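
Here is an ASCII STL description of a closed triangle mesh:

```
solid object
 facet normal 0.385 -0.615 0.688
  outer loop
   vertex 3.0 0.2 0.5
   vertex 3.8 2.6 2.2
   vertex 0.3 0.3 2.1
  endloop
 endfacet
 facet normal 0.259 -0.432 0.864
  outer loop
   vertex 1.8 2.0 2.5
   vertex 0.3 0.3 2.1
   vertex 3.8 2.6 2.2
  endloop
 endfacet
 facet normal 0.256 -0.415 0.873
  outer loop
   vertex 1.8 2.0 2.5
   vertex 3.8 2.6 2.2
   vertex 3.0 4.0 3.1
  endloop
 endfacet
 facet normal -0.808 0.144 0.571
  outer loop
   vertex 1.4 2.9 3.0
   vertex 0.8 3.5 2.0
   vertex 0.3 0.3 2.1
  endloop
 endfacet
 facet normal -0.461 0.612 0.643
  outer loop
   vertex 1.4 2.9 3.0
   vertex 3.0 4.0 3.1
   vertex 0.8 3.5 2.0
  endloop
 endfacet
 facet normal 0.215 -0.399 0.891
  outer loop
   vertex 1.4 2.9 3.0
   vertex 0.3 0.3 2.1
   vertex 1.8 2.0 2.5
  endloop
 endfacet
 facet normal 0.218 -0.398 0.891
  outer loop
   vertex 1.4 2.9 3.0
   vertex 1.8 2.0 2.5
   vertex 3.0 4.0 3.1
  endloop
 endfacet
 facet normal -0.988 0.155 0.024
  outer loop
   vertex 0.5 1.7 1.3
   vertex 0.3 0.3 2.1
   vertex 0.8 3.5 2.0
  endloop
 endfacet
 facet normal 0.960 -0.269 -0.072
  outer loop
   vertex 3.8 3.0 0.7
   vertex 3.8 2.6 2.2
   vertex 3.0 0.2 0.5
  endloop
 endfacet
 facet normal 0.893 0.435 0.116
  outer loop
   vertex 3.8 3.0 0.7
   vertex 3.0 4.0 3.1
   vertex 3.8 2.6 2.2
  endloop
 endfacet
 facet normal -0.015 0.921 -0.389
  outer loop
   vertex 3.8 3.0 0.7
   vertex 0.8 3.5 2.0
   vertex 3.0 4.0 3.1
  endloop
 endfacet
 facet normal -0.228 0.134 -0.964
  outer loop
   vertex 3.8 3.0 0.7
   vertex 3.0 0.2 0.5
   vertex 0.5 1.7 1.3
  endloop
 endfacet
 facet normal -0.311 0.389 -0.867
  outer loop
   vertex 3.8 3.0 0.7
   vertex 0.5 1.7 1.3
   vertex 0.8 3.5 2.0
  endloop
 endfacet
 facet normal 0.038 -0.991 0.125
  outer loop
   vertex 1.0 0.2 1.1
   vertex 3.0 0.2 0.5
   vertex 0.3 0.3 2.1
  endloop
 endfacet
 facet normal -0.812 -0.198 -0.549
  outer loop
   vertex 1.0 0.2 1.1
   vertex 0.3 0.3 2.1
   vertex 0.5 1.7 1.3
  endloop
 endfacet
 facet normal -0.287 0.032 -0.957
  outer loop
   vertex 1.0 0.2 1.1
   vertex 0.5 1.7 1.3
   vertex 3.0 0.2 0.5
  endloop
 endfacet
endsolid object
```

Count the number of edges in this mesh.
24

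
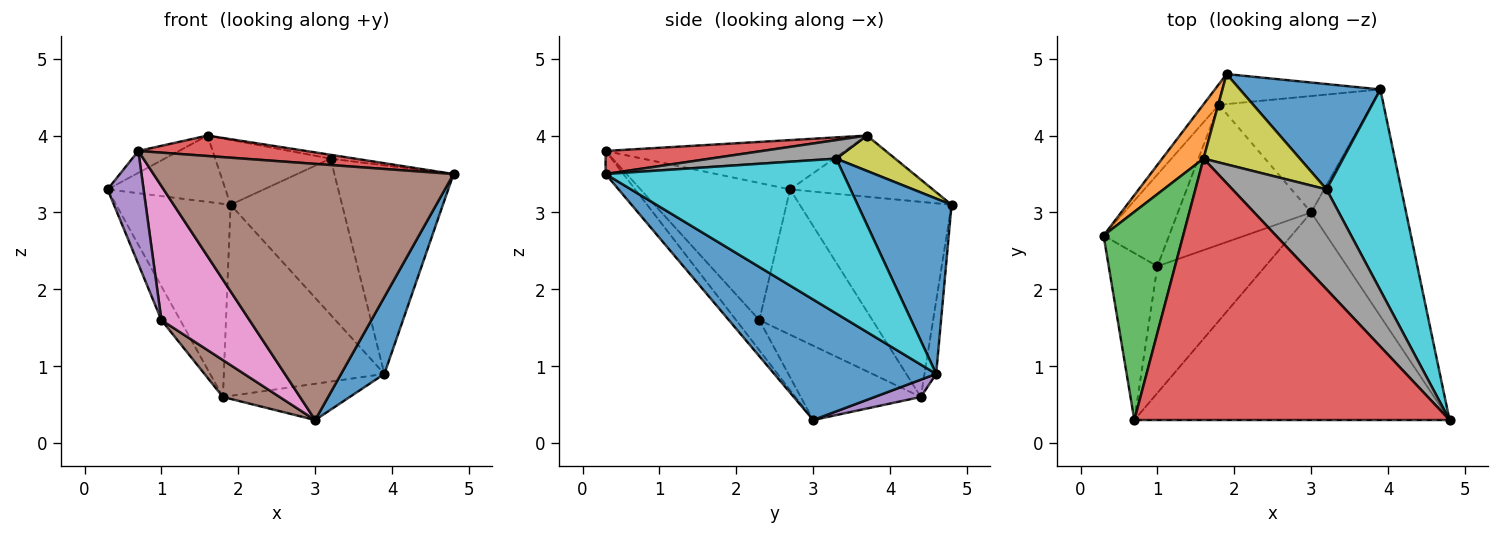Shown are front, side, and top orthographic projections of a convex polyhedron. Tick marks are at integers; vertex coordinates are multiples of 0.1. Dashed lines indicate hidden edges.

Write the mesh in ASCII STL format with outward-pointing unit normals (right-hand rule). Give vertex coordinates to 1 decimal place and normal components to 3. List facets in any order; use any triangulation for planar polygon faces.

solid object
 facet normal 0.769 -0.205 -0.606
  outer loop
   vertex 3.9 4.6 0.9
   vertex 4.8 0.3 3.5
   vertex 3.0 3.0 0.3
  endloop
 endfacet
 facet normal -0.683 0.565 0.462
  outer loop
   vertex 1.6 3.7 4.0
   vertex 1.9 4.8 3.1
   vertex 0.3 2.7 3.3
  endloop
 endfacet
 facet normal -0.524 0.089 0.847
  outer loop
   vertex 0.7 0.3 3.8
   vertex 1.6 3.7 4.0
   vertex 0.3 2.7 3.3
  endloop
 endfacet
 facet normal 0.073 -0.078 0.994
  outer loop
   vertex 0.7 0.3 3.8
   vertex 4.8 0.3 3.5
   vertex 1.6 3.7 4.0
  endloop
 endfacet
 facet normal -0.919 -0.221 -0.326
  outer loop
   vertex 0.7 0.3 3.8
   vertex 0.3 2.7 3.3
   vertex 1.0 2.3 1.6
  endloop
 endfacet
 facet normal -0.046 -0.776 -0.629
  outer loop
   vertex 0.7 0.3 3.8
   vertex 3.0 3.0 0.3
   vertex 4.8 0.3 3.5
  endloop
 endfacet
 facet normal -0.189 -0.714 -0.675
  outer loop
   vertex 0.7 0.3 3.8
   vertex 1.0 2.3 1.6
   vertex 3.0 3.0 0.3
  endloop
 endfacet
 facet normal 0.193 0.038 0.980
  outer loop
   vertex 3.2 3.3 3.7
   vertex 1.6 3.7 4.0
   vertex 4.8 0.3 3.5
  endloop
 endfacet
 facet normal 0.286 0.559 0.778
  outer loop
   vertex 3.2 3.3 3.7
   vertex 1.9 4.8 3.1
   vertex 1.6 3.7 4.0
  endloop
 endfacet
 facet normal 0.821 0.411 0.396
  outer loop
   vertex 3.2 3.3 3.7
   vertex 4.8 0.3 3.5
   vertex 3.9 4.6 0.9
  endloop
 endfacet
 facet normal 0.572 0.680 0.459
  outer loop
   vertex 3.2 3.3 3.7
   vertex 3.9 4.6 0.9
   vertex 1.9 4.8 3.1
  endloop
 endfacet
 facet normal -0.797 0.601 -0.064
  outer loop
   vertex 1.8 4.4 0.6
   vertex 0.3 2.7 3.3
   vertex 1.9 4.8 3.1
  endloop
 endfacet
 facet normal -0.901 0.150 -0.406
  outer loop
   vertex 1.8 4.4 0.6
   vertex 1.0 2.3 1.6
   vertex 0.3 2.7 3.3
  endloop
 endfacet
 facet normal -0.072 0.985 -0.155
  outer loop
   vertex 1.8 4.4 0.6
   vertex 1.9 4.8 3.1
   vertex 3.9 4.6 0.9
  endloop
 endfacet
 facet normal 0.107 0.296 -0.949
  outer loop
   vertex 1.8 4.4 0.6
   vertex 3.9 4.6 0.9
   vertex 3.0 3.0 0.3
  endloop
 endfacet
 facet normal -0.475 -0.224 -0.851
  outer loop
   vertex 1.8 4.4 0.6
   vertex 3.0 3.0 0.3
   vertex 1.0 2.3 1.6
  endloop
 endfacet
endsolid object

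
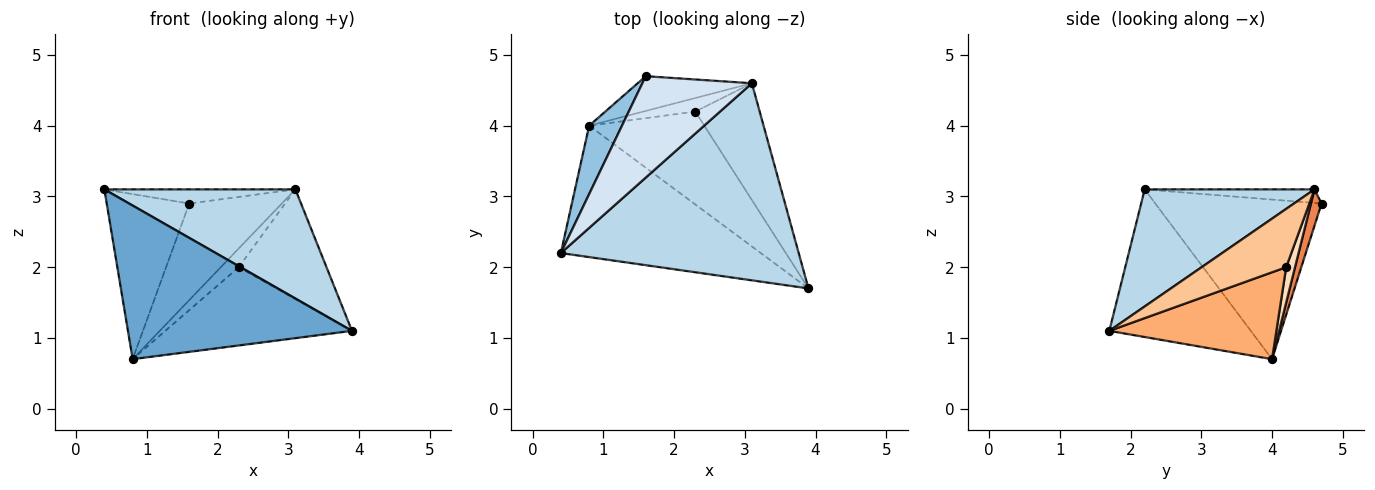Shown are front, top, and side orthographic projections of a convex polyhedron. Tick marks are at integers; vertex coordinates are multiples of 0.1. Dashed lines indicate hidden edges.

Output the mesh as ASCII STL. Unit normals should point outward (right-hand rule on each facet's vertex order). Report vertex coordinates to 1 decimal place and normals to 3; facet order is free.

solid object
 facet normal -0.433 -0.685 -0.586
  outer loop
   vertex 0.8 4.0 0.7
   vertex 3.9 1.7 1.1
   vertex 0.4 2.2 3.1
  endloop
 endfacet
 facet normal -0.881 0.437 0.181
  outer loop
   vertex 0.8 4.0 0.7
   vertex 0.4 2.2 3.1
   vertex 1.6 4.7 2.9
  endloop
 endfacet
 facet normal 0.396 -0.445 0.803
  outer loop
   vertex 3.1 4.6 3.1
   vertex 0.4 2.2 3.1
   vertex 3.9 1.7 1.1
  endloop
 endfacet
 facet normal -0.122 0.137 0.983
  outer loop
   vertex 3.1 4.6 3.1
   vertex 1.6 4.7 2.9
   vertex 0.4 2.2 3.1
  endloop
 endfacet
 facet normal 0.107 0.935 -0.337
  outer loop
   vertex 3.1 4.6 3.1
   vertex 0.8 4.0 0.7
   vertex 1.6 4.7 2.9
  endloop
 endfacet
 facet normal 0.500 0.558 -0.662
  outer loop
   vertex 2.3 4.2 2.0
   vertex 3.9 1.7 1.1
   vertex 0.8 4.0 0.7
  endloop
 endfacet
 facet normal 0.551 0.571 -0.608
  outer loop
   vertex 2.3 4.2 2.0
   vertex 3.1 4.6 3.1
   vertex 3.9 1.7 1.1
  endloop
 endfacet
 facet normal 0.370 0.753 -0.543
  outer loop
   vertex 2.3 4.2 2.0
   vertex 0.8 4.0 0.7
   vertex 3.1 4.6 3.1
  endloop
 endfacet
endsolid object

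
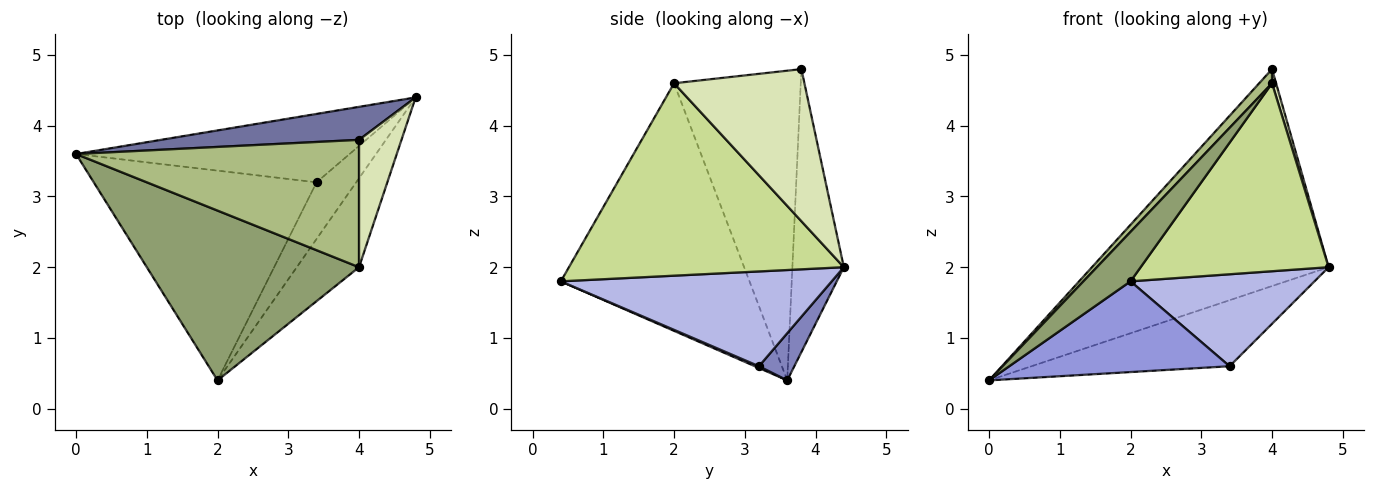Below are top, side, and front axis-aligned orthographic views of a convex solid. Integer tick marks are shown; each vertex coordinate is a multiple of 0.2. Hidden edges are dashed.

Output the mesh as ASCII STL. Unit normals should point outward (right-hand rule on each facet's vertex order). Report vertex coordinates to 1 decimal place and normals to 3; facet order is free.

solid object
 facet normal -0.210 0.967 0.147
  outer loop
   vertex 4.0 3.8 4.8
   vertex 4.8 4.4 2.0
   vertex 0.0 3.6 0.4
  endloop
 endfacet
 facet normal 0.123 0.689 -0.714
  outer loop
   vertex 3.4 3.2 0.6
   vertex 0.0 3.6 0.4
   vertex 4.8 4.4 2.0
  endloop
 endfacet
 facet normal 0.007 -0.397 -0.918
  outer loop
   vertex 3.4 3.2 0.6
   vertex 2.0 0.4 1.8
   vertex 0.0 3.6 0.4
  endloop
 endfacet
 facet normal 0.782 -0.531 -0.327
  outer loop
   vertex 3.4 3.2 0.6
   vertex 4.8 4.4 2.0
   vertex 2.0 0.4 1.8
  endloop
 endfacet
 facet normal -0.746 -0.186 0.639
  outer loop
   vertex 4.0 2.0 4.6
   vertex 0.0 3.6 0.4
   vertex 2.0 0.4 1.8
  endloop
 endfacet
 facet normal -0.736 -0.075 0.673
  outer loop
   vertex 4.0 2.0 4.6
   vertex 4.0 3.8 4.8
   vertex 0.0 3.6 0.4
  endloop
 endfacet
 facet normal 0.798 -0.545 -0.258
  outer loop
   vertex 4.0 2.0 4.6
   vertex 2.0 0.4 1.8
   vertex 4.8 4.4 2.0
  endloop
 endfacet
 facet normal 0.963 -0.030 0.269
  outer loop
   vertex 4.0 2.0 4.6
   vertex 4.8 4.4 2.0
   vertex 4.0 3.8 4.8
  endloop
 endfacet
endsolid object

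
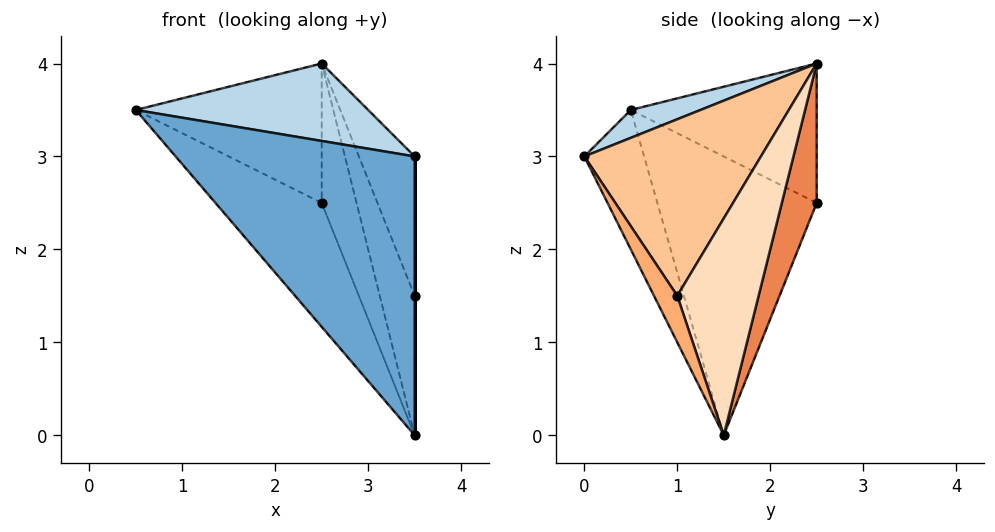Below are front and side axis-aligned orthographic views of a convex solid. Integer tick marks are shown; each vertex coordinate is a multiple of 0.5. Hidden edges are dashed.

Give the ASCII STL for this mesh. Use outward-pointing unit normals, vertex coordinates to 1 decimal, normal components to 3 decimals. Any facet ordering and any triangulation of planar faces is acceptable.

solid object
 facet normal -0.218 -0.873 -0.436
  outer loop
   vertex 3.5 1.5 0.0
   vertex 3.5 0.0 3.0
   vertex 0.5 0.5 3.5
  endloop
 endfacet
 facet normal -0.728 0.485 -0.485
  outer loop
   vertex 3.5 1.5 0.0
   vertex 0.5 0.5 3.5
   vertex 2.5 2.5 2.5
  endloop
 endfacet
 facet normal 0.100 -0.335 0.937
  outer loop
   vertex 2.5 2.5 4.0
   vertex 0.5 0.5 3.5
   vertex 3.5 0.0 3.0
  endloop
 endfacet
 facet normal -0.707 0.707 0.000
  outer loop
   vertex 2.5 2.5 4.0
   vertex 2.5 2.5 2.5
   vertex 0.5 0.5 3.5
  endloop
 endfacet
 facet normal 0.707 0.707 0.000
  outer loop
   vertex 2.5 2.5 4.0
   vertex 3.5 1.5 0.0
   vertex 2.5 2.5 2.5
  endloop
 endfacet
 facet normal 1.000 0.000 0.000
  outer loop
   vertex 3.5 1.0 1.5
   vertex 3.5 0.0 3.0
   vertex 3.5 1.5 0.0
  endloop
 endfacet
 facet normal 0.935 0.295 0.197
  outer loop
   vertex 3.5 1.0 1.5
   vertex 2.5 2.5 4.0
   vertex 3.5 0.0 3.0
  endloop
 endfacet
 facet normal 0.911 0.391 0.130
  outer loop
   vertex 3.5 1.0 1.5
   vertex 3.5 1.5 0.0
   vertex 2.5 2.5 4.0
  endloop
 endfacet
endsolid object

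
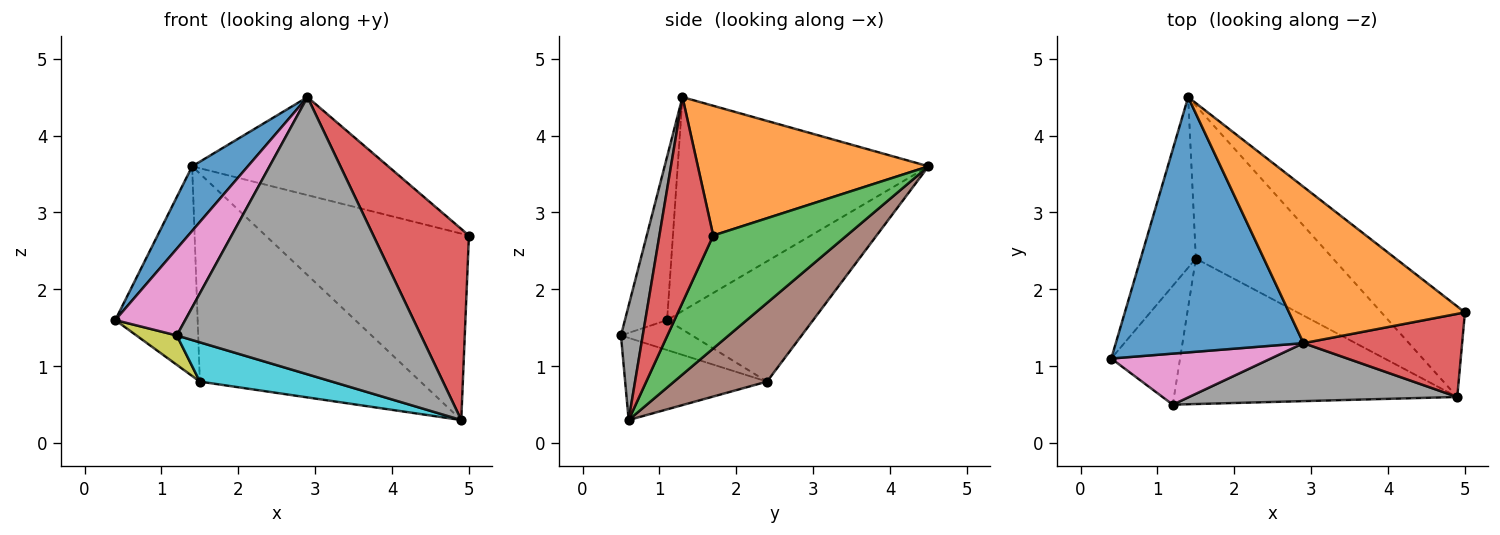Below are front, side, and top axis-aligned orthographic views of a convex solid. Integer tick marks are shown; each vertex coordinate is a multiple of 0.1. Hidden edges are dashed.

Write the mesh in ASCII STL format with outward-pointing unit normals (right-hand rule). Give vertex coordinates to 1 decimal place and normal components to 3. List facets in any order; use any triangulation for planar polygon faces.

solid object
 facet normal -0.741 -0.165 0.651
  outer loop
   vertex 2.9 1.3 4.5
   vertex 1.4 4.5 3.6
   vertex 0.4 1.1 1.6
  endloop
 endfacet
 facet normal 0.530 0.450 0.718
  outer loop
   vertex 2.9 1.3 4.5
   vertex 5.0 1.7 2.7
   vertex 1.4 4.5 3.6
  endloop
 endfacet
 facet normal 0.508 0.775 -0.376
  outer loop
   vertex 4.9 0.6 0.3
   vertex 1.4 4.5 3.6
   vertex 5.0 1.7 2.7
  endloop
 endfacet
 facet normal 0.459 -0.815 0.354
  outer loop
   vertex 4.9 0.6 0.3
   vertex 5.0 1.7 2.7
   vertex 2.9 1.3 4.5
  endloop
 endfacet
 facet normal -0.809 0.456 -0.371
  outer loop
   vertex 1.5 2.4 0.8
   vertex 0.4 1.1 1.6
   vertex 1.4 4.5 3.6
  endloop
 endfacet
 facet normal 0.321 0.763 -0.561
  outer loop
   vertex 1.5 2.4 0.8
   vertex 1.4 4.5 3.6
   vertex 4.9 0.6 0.3
  endloop
 endfacet
 facet normal -0.461 -0.765 0.450
  outer loop
   vertex 1.2 0.5 1.4
   vertex 2.9 1.3 4.5
   vertex 0.4 1.1 1.6
  endloop
 endfacet
 facet normal 0.087 -0.975 0.204
  outer loop
   vertex 1.2 0.5 1.4
   vertex 4.9 0.6 0.3
   vertex 2.9 1.3 4.5
  endloop
 endfacet
 facet normal -0.389 -0.221 -0.894
  outer loop
   vertex 1.2 0.5 1.4
   vertex 0.4 1.1 1.6
   vertex 1.5 2.4 0.8
  endloop
 endfacet
 facet normal -0.270 -0.251 -0.930
  outer loop
   vertex 1.2 0.5 1.4
   vertex 1.5 2.4 0.8
   vertex 4.9 0.6 0.3
  endloop
 endfacet
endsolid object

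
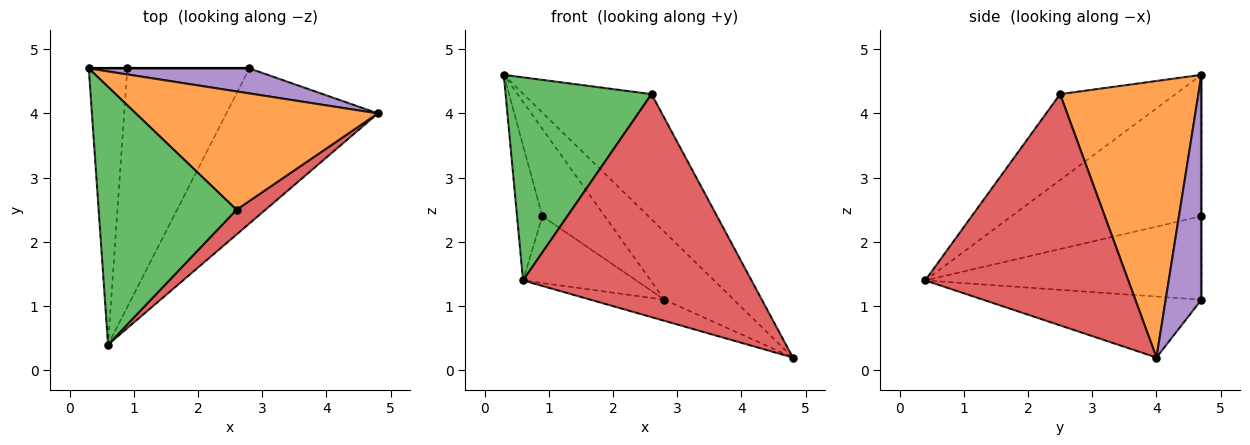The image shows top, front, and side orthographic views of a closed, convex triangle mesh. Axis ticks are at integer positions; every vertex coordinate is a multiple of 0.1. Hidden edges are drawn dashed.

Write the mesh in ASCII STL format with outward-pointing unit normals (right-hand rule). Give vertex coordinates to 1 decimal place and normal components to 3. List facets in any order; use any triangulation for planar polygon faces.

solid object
 facet normal -0.957 0.127 -0.261
  outer loop
   vertex 0.9 4.7 2.4
   vertex 0.6 0.4 1.4
   vertex 0.3 4.7 4.6
  endloop
 endfacet
 facet normal 0.617 0.572 0.540
  outer loop
   vertex 2.6 2.5 4.3
   vertex 4.8 4.0 0.2
   vertex 0.3 4.7 4.6
  endloop
 endfacet
 facet normal -0.440 -0.556 0.706
  outer loop
   vertex 2.6 2.5 4.3
   vertex 0.3 4.7 4.6
   vertex 0.6 0.4 1.4
  endloop
 endfacet
 facet normal 0.662 -0.745 0.083
  outer loop
   vertex 2.6 2.5 4.3
   vertex 0.6 0.4 1.4
   vertex 4.8 4.0 0.2
  endloop
 endfacet
 facet normal 0.436 0.845 0.311
  outer loop
   vertex 2.8 4.7 1.1
   vertex 0.3 4.7 4.6
   vertex 4.8 4.0 0.2
  endloop
 endfacet
 facet normal 0.000 1.000 0.000
  outer loop
   vertex 2.8 4.7 1.1
   vertex 0.9 4.7 2.4
   vertex 0.3 4.7 4.6
  endloop
 endfacet
 facet normal -0.370 0.125 -0.920
  outer loop
   vertex 2.8 4.7 1.1
   vertex 4.8 4.0 0.2
   vertex 0.6 0.4 1.4
  endloop
 endfacet
 facet normal -0.550 0.225 -0.804
  outer loop
   vertex 2.8 4.7 1.1
   vertex 0.6 0.4 1.4
   vertex 0.9 4.7 2.4
  endloop
 endfacet
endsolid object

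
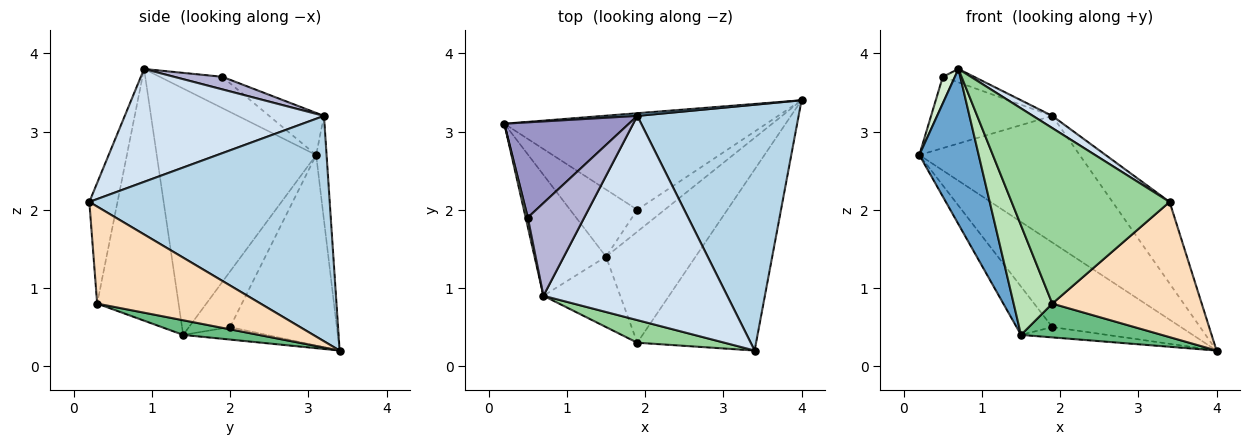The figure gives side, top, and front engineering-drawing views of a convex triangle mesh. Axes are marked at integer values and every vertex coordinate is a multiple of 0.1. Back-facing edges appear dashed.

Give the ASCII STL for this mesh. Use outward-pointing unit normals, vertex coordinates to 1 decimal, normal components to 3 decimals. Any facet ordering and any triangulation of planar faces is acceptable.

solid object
 facet normal -0.904 -0.337 -0.262
  outer loop
   vertex 1.5 1.4 0.4
   vertex 0.7 0.9 3.8
   vertex 0.2 3.1 2.7
  endloop
 endfacet
 facet normal -0.065 0.998 0.021
  outer loop
   vertex 1.9 3.2 3.2
   vertex 4.0 3.4 0.2
   vertex 0.2 3.1 2.7
  endloop
 endfacet
 facet normal 0.798 0.190 0.572
  outer loop
   vertex 1.9 3.2 3.2
   vertex 3.4 0.2 2.1
   vertex 4.0 3.4 0.2
  endloop
 endfacet
 facet normal 0.523 -0.051 0.851
  outer loop
   vertex 1.9 3.2 3.2
   vertex 0.7 0.9 3.8
   vertex 3.4 0.2 2.1
  endloop
 endfacet
 facet normal -0.480 0.578 -0.660
  outer loop
   vertex 1.9 2.0 0.5
   vertex 0.2 3.1 2.7
   vertex 4.0 3.4 0.2
  endloop
 endfacet
 facet normal -0.558 0.484 -0.674
  outer loop
   vertex 1.9 2.0 0.5
   vertex 1.5 1.4 0.4
   vertex 0.2 3.1 2.7
  endloop
 endfacet
 facet normal -0.382 0.394 -0.836
  outer loop
   vertex 1.9 2.0 0.5
   vertex 4.0 3.4 0.2
   vertex 1.5 1.4 0.4
  endloop
 endfacet
 facet normal 0.548 -0.501 -0.670
  outer loop
   vertex 1.9 0.3 0.8
   vertex 4.0 3.4 0.2
   vertex 3.4 0.2 2.1
  endloop
 endfacet
 facet normal 0.154 -0.288 -0.945
  outer loop
   vertex 1.9 0.3 0.8
   vertex 1.5 1.4 0.4
   vertex 4.0 3.4 0.2
  endloop
 endfacet
 facet normal -0.174 -0.977 0.126
  outer loop
   vertex 1.9 0.3 0.8
   vertex 3.4 0.2 2.1
   vertex 0.7 0.9 3.8
  endloop
 endfacet
 facet normal -0.871 -0.413 -0.266
  outer loop
   vertex 1.9 0.3 0.8
   vertex 0.7 0.9 3.8
   vertex 1.5 1.4 0.4
  endloop
 endfacet
 facet normal -0.980 -0.189 0.067
  outer loop
   vertex 0.5 1.9 3.7
   vertex 0.2 3.1 2.7
   vertex 0.7 0.9 3.8
  endloop
 endfacet
 facet normal -0.261 0.579 0.773
  outer loop
   vertex 0.5 1.9 3.7
   vertex 1.9 3.2 3.2
   vertex 0.2 3.1 2.7
  endloop
 endfacet
 facet normal 0.215 0.140 0.966
  outer loop
   vertex 0.5 1.9 3.7
   vertex 0.7 0.9 3.8
   vertex 1.9 3.2 3.2
  endloop
 endfacet
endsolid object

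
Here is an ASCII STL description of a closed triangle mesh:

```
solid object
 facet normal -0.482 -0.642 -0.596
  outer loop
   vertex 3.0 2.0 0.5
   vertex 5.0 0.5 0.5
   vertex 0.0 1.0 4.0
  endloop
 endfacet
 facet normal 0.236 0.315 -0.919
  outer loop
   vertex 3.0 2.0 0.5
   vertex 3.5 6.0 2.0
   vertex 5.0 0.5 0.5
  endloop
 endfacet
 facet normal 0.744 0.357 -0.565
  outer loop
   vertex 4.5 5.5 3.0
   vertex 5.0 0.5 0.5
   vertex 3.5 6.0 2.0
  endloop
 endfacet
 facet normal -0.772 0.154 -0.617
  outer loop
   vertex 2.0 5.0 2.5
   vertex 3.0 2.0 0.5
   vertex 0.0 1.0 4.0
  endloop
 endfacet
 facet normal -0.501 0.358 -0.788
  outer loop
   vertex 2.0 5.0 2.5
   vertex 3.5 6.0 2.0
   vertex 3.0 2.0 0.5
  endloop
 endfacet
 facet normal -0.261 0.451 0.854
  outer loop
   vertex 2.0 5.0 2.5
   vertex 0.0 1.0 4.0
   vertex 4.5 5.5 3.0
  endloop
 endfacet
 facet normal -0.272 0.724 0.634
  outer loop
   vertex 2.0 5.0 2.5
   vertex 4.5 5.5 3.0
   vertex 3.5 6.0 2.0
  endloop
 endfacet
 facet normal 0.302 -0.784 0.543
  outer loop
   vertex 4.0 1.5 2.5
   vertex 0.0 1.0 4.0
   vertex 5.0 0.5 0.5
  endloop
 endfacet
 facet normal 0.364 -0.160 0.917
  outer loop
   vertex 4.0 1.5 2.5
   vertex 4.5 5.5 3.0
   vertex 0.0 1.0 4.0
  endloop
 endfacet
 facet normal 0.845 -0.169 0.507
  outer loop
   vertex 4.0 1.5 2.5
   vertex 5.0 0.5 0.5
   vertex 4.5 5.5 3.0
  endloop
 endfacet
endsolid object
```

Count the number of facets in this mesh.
10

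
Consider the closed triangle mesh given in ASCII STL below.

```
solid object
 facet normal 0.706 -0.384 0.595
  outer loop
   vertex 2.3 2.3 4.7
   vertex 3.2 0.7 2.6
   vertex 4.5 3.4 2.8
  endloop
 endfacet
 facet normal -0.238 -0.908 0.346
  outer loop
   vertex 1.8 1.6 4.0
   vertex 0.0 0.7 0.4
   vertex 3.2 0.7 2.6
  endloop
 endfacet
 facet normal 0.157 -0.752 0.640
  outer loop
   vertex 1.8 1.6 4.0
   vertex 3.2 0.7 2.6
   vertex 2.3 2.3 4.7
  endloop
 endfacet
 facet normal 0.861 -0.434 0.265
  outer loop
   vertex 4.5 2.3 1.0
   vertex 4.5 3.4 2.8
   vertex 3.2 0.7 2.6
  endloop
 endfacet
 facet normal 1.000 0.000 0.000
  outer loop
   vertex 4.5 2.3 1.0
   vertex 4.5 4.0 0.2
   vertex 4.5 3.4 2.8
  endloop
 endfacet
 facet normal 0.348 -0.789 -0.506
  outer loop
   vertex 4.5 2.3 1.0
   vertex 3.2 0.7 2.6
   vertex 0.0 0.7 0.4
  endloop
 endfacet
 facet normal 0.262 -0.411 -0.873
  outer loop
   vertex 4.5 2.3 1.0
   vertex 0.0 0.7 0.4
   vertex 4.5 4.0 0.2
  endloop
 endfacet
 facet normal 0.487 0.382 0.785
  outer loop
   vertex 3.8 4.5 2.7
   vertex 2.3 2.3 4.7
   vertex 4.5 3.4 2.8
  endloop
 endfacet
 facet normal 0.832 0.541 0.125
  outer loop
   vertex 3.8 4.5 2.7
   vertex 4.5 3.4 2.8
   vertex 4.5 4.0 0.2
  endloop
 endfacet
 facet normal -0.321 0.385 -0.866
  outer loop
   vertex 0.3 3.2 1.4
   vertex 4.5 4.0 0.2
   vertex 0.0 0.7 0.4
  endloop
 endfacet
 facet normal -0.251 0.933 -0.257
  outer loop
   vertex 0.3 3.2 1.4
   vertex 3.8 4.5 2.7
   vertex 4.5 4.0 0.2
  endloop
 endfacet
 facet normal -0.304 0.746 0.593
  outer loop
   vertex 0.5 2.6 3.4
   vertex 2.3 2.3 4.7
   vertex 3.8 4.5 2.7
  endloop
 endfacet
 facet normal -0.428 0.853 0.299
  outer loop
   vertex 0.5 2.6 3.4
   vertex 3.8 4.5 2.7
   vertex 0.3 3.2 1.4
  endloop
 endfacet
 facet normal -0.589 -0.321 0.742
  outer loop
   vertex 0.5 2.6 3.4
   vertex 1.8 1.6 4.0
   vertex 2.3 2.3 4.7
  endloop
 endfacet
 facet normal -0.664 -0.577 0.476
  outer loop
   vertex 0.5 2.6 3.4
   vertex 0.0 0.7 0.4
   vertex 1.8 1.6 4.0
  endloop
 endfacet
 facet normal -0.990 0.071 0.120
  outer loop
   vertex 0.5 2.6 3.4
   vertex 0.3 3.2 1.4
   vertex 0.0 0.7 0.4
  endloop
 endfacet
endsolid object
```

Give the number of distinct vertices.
10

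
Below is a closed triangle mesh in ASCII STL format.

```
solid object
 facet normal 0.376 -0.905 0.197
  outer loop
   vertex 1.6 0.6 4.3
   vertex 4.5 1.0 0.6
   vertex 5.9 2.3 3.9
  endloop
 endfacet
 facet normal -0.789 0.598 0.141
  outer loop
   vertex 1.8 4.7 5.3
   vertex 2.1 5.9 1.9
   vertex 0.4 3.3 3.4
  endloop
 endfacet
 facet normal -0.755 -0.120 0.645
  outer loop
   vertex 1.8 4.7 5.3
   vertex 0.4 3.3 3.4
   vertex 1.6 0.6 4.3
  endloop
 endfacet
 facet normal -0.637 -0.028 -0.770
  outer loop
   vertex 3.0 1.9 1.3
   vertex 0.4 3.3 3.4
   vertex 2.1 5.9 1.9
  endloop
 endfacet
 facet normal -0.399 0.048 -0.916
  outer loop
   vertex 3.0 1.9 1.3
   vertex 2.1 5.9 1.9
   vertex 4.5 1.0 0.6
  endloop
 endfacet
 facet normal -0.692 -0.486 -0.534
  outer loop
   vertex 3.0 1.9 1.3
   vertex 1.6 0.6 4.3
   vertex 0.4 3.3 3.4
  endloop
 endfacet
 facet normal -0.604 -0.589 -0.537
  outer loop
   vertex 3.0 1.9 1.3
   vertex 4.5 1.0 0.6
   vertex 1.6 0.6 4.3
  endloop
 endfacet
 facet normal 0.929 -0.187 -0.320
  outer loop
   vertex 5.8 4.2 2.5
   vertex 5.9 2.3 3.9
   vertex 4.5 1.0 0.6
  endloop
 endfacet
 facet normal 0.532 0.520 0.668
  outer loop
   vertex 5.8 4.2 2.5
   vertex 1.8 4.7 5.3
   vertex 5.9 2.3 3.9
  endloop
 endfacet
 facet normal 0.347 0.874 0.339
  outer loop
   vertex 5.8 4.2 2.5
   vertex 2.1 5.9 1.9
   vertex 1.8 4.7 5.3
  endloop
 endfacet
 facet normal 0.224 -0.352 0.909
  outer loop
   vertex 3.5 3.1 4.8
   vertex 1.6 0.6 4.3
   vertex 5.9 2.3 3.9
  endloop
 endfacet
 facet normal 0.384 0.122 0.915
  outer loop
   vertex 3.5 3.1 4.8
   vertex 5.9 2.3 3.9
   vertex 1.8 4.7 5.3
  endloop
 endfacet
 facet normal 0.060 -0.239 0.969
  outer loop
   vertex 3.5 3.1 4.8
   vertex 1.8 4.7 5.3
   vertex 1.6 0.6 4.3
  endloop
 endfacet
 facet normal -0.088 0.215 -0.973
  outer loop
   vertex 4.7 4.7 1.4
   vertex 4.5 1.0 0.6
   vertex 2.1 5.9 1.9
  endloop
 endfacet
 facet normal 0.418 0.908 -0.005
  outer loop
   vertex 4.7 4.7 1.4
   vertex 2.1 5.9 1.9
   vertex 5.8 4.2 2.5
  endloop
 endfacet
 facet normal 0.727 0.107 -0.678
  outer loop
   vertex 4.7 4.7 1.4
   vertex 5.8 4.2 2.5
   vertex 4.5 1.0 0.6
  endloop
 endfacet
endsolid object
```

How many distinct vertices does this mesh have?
10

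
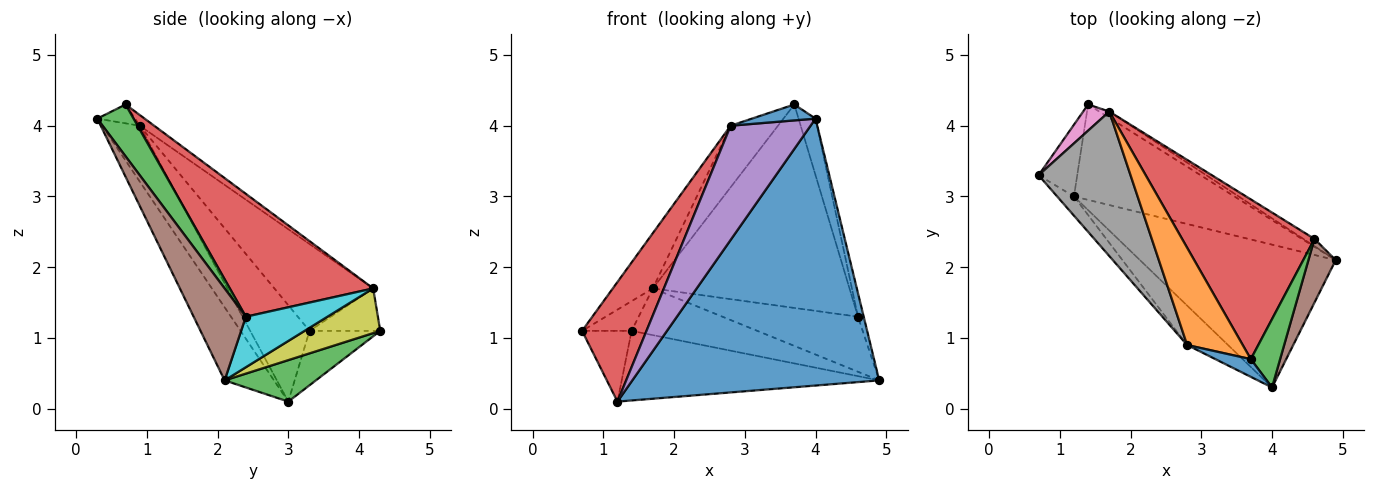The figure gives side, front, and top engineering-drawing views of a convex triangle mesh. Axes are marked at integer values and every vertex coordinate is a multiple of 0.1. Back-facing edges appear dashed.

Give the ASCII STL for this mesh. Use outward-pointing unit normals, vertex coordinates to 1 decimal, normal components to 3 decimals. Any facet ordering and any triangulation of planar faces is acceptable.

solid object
 facet normal -0.174 -0.868 -0.465
  outer loop
   vertex 1.2 3.0 0.1
   vertex 4.9 2.1 0.4
   vertex 4.0 0.3 4.1
  endloop
 endfacet
 facet normal -0.708 0.496 -0.503
  outer loop
   vertex 1.2 3.0 0.1
   vertex 0.7 3.3 1.1
   vertex 1.4 4.3 1.1
  endloop
 endfacet
 facet normal 0.204 0.577 -0.791
  outer loop
   vertex 1.2 3.0 0.1
   vertex 1.4 4.3 1.1
   vertex 4.9 2.1 0.4
  endloop
 endfacet
 facet normal -0.673 -0.730 -0.117
  outer loop
   vertex 1.2 3.0 0.1
   vertex 2.8 0.9 4.0
   vertex 0.7 3.3 1.1
  endloop
 endfacet
 facet normal -0.407 -0.863 -0.298
  outer loop
   vertex 1.2 3.0 0.1
   vertex 4.0 0.3 4.1
   vertex 2.8 0.9 4.0
  endloop
 endfacet
 facet normal 0.953 0.105 0.283
  outer loop
   vertex 4.6 2.4 1.3
   vertex 4.0 0.3 4.1
   vertex 4.9 2.1 0.4
  endloop
 endfacet
 facet normal -0.731 0.512 0.451
  outer loop
   vertex 1.7 4.2 1.7
   vertex 1.4 4.3 1.1
   vertex 0.7 3.3 1.1
  endloop
 endfacet
 facet normal -0.661 0.268 0.701
  outer loop
   vertex 1.7 4.2 1.7
   vertex 0.7 3.3 1.1
   vertex 2.8 0.9 4.0
  endloop
 endfacet
 facet normal 0.512 0.851 -0.114
  outer loop
   vertex 1.7 4.2 1.7
   vertex 4.9 2.1 0.4
   vertex 1.4 4.3 1.1
  endloop
 endfacet
 facet normal 0.513 0.851 -0.113
  outer loop
   vertex 1.7 4.2 1.7
   vertex 4.6 2.4 1.3
   vertex 4.9 2.1 0.4
  endloop
 endfacet
 facet normal -0.369 -0.622 0.691
  outer loop
   vertex 3.7 0.7 4.3
   vertex 2.8 0.9 4.0
   vertex 4.0 0.3 4.1
  endloop
 endfacet
 facet normal -0.161 0.528 0.834
  outer loop
   vertex 3.7 0.7 4.3
   vertex 1.7 4.2 1.7
   vertex 2.8 0.9 4.0
  endloop
 endfacet
 facet normal 0.806 0.377 0.456
  outer loop
   vertex 3.7 0.7 4.3
   vertex 4.0 0.3 4.1
   vertex 4.6 2.4 1.3
  endloop
 endfacet
 facet normal 0.497 0.682 0.536
  outer loop
   vertex 3.7 0.7 4.3
   vertex 4.6 2.4 1.3
   vertex 1.7 4.2 1.7
  endloop
 endfacet
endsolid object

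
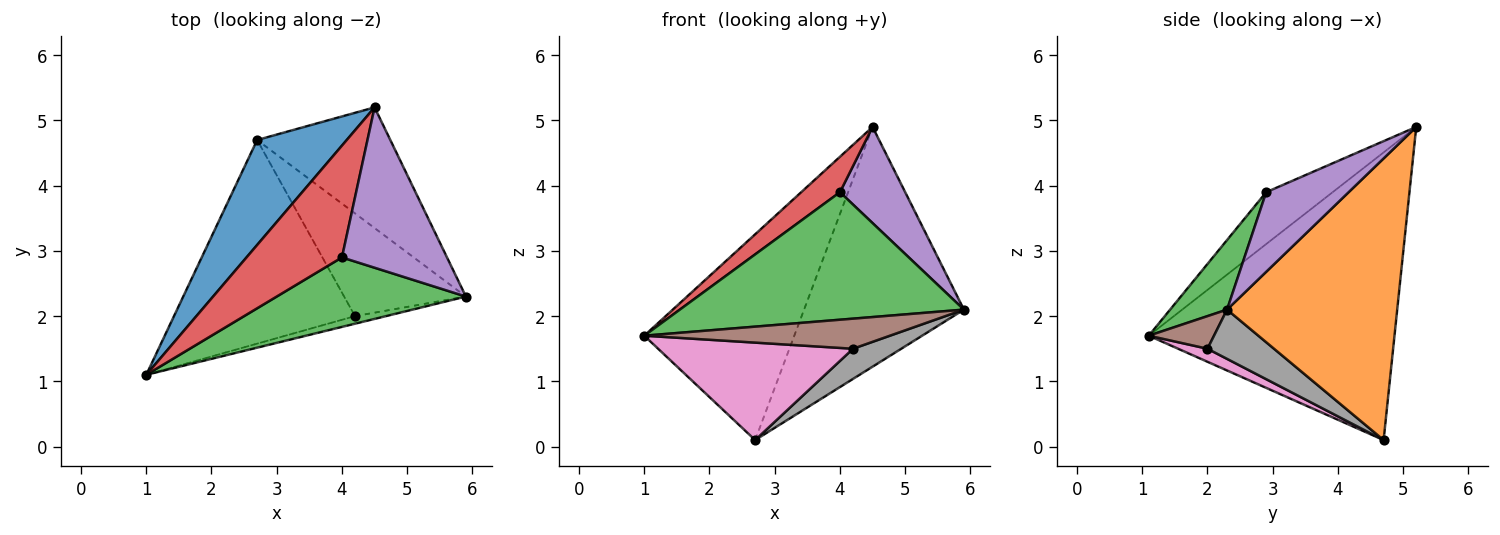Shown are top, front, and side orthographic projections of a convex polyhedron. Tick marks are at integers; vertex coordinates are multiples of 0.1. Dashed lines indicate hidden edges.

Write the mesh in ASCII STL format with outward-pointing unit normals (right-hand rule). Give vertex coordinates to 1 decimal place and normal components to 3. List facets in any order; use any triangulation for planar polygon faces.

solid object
 facet normal -0.825 0.504 0.257
  outer loop
   vertex 2.7 4.7 0.1
   vertex 1.0 1.1 1.7
   vertex 4.5 5.2 4.9
  endloop
 endfacet
 facet normal 0.689 0.647 -0.326
  outer loop
   vertex 2.7 4.7 0.1
   vertex 4.5 5.2 4.9
   vertex 5.9 2.3 2.1
  endloop
 endfacet
 facet normal 0.173 -0.865 0.471
  outer loop
   vertex 4.0 2.9 3.9
   vertex 1.0 1.1 1.7
   vertex 5.9 2.3 2.1
  endloop
 endfacet
 facet normal -0.460 -0.268 0.847
  outer loop
   vertex 4.0 2.9 3.9
   vertex 4.5 5.2 4.9
   vertex 1.0 1.1 1.7
  endloop
 endfacet
 facet normal 0.545 -0.431 0.719
  outer loop
   vertex 4.0 2.9 3.9
   vertex 5.9 2.3 2.1
   vertex 4.5 5.2 4.9
  endloop
 endfacet
 facet normal 0.249 -0.939 -0.237
  outer loop
   vertex 4.2 2.0 1.5
   vertex 5.9 2.3 2.1
   vertex 1.0 1.1 1.7
  endloop
 endfacet
 facet normal 0.065 -0.431 -0.900
  outer loop
   vertex 4.2 2.0 1.5
   vertex 1.0 1.1 1.7
   vertex 2.7 4.7 0.1
  endloop
 endfacet
 facet normal 0.362 -0.263 -0.894
  outer loop
   vertex 4.2 2.0 1.5
   vertex 2.7 4.7 0.1
   vertex 5.9 2.3 2.1
  endloop
 endfacet
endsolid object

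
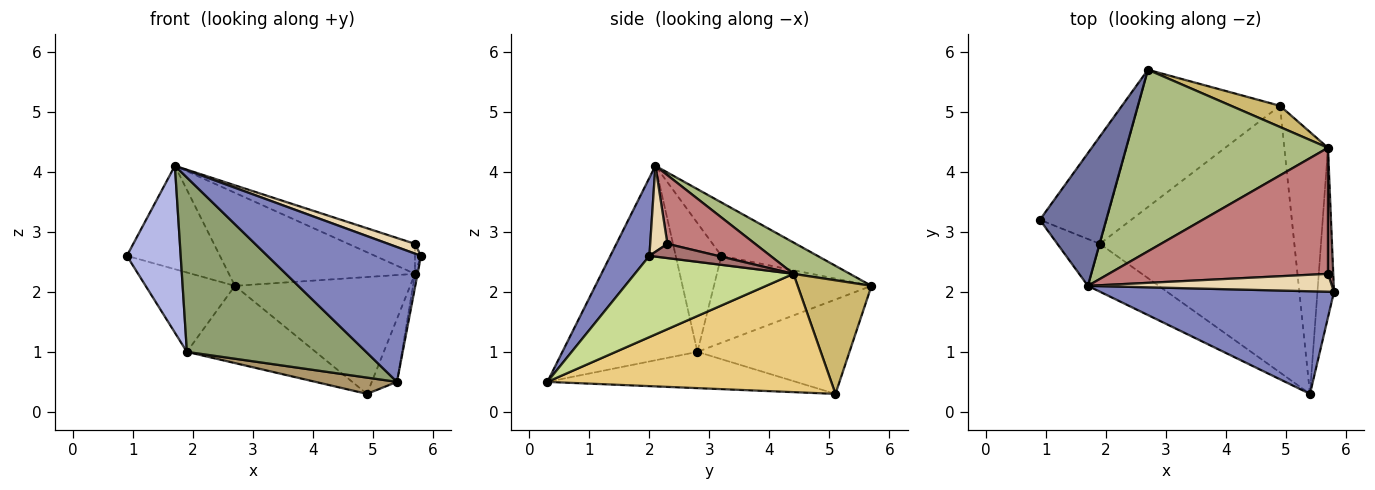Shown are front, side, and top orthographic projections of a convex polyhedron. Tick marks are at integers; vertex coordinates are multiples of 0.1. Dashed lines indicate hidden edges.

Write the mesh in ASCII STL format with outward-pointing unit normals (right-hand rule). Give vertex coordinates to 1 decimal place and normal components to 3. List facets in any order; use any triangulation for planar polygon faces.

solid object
 facet normal -0.536 0.519 0.666
  outer loop
   vertex 1.7 2.1 4.1
   vertex 2.7 5.7 2.1
   vertex 0.9 3.2 2.6
  endloop
 endfacet
 facet normal 0.198 -0.780 0.594
  outer loop
   vertex 1.7 2.1 4.1
   vertex 5.4 0.3 0.5
   vertex 5.8 2.0 2.6
  endloop
 endfacet
 facet normal -0.724 0.410 -0.555
  outer loop
   vertex 1.9 2.8 1.0
   vertex 0.9 3.2 2.6
   vertex 2.7 5.7 2.1
  endloop
 endfacet
 facet normal -0.633 -0.745 -0.209
  outer loop
   vertex 1.9 2.8 1.0
   vertex 1.7 2.1 4.1
   vertex 0.9 3.2 2.6
  endloop
 endfacet
 facet normal -0.588 -0.780 -0.214
  outer loop
   vertex 1.9 2.8 1.0
   vertex 5.4 0.3 0.5
   vertex 1.7 2.1 4.1
  endloop
 endfacet
 facet normal 0.137 0.452 0.882
  outer loop
   vertex 5.7 4.4 2.3
   vertex 2.7 5.7 2.1
   vertex 1.7 2.1 4.1
  endloop
 endfacet
 facet normal 0.980 0.016 -0.199
  outer loop
   vertex 5.7 4.4 2.3
   vertex 5.8 2.0 2.6
   vertex 5.4 0.3 0.5
  endloop
 endfacet
 facet normal -0.501 0.424 -0.754
  outer loop
   vertex 4.9 5.1 0.3
   vertex 1.9 2.8 1.0
   vertex 2.7 5.7 2.1
  endloop
 endfacet
 facet normal -0.183 -0.060 -0.981
  outer loop
   vertex 4.9 5.1 0.3
   vertex 5.4 0.3 0.5
   vertex 1.9 2.8 1.0
  endloop
 endfacet
 facet normal 0.383 0.909 0.165
  outer loop
   vertex 4.9 5.1 0.3
   vertex 2.7 5.7 2.1
   vertex 5.7 4.4 2.3
  endloop
 endfacet
 facet normal 0.935 0.083 -0.345
  outer loop
   vertex 4.9 5.1 0.3
   vertex 5.7 4.4 2.3
   vertex 5.4 0.3 0.5
  endloop
 endfacet
 facet normal 0.295 -0.460 0.837
  outer loop
   vertex 5.7 2.3 2.8
   vertex 1.7 2.1 4.1
   vertex 5.8 2.0 2.6
  endloop
 endfacet
 facet normal 0.935 0.082 0.345
  outer loop
   vertex 5.7 2.3 2.8
   vertex 5.8 2.0 2.6
   vertex 5.7 4.4 2.3
  endloop
 endfacet
 facet normal 0.291 0.222 0.931
  outer loop
   vertex 5.7 2.3 2.8
   vertex 5.7 4.4 2.3
   vertex 1.7 2.1 4.1
  endloop
 endfacet
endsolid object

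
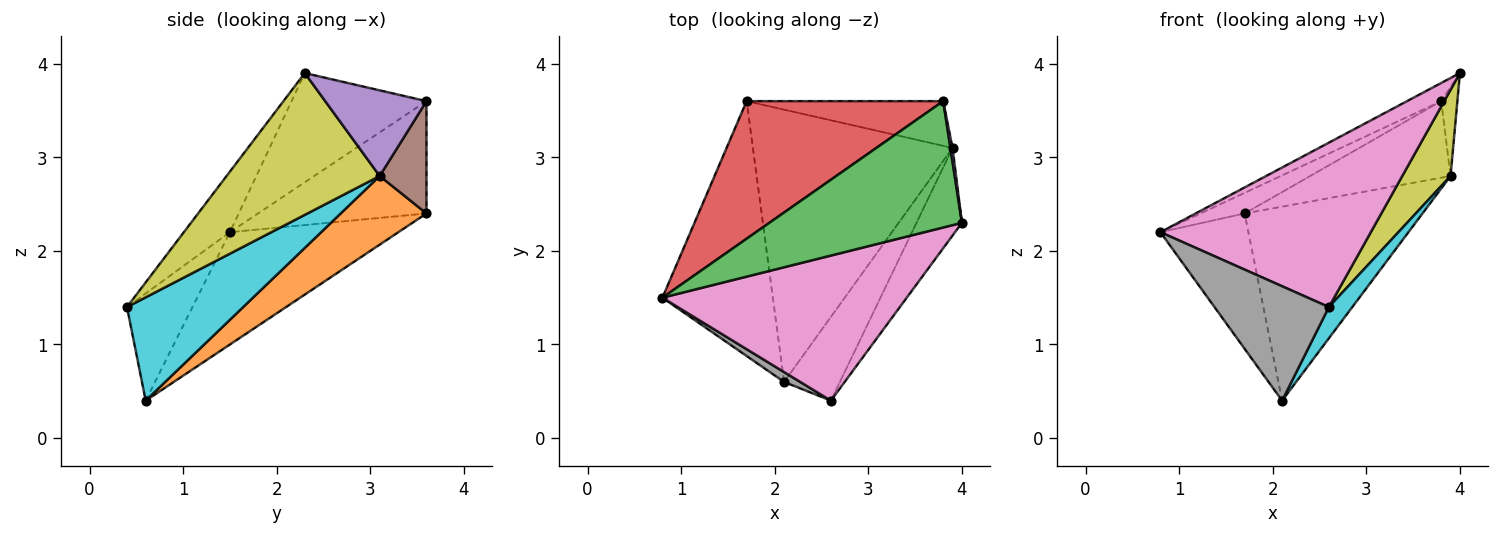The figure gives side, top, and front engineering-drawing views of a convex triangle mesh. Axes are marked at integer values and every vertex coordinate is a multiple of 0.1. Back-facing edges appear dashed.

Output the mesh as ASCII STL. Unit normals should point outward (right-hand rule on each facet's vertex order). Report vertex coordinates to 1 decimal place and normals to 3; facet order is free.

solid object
 facet normal -0.668 0.349 -0.657
  outer loop
   vertex 2.1 0.6 0.4
   vertex 0.8 1.5 2.2
   vertex 1.7 3.6 2.4
  endloop
 endfacet
 facet normal 0.270 0.559 -0.784
  outer loop
   vertex 3.9 3.1 2.8
   vertex 2.1 0.6 0.4
   vertex 1.7 3.6 2.4
  endloop
 endfacet
 facet normal -0.490 0.124 0.863
  outer loop
   vertex 3.8 3.6 3.6
   vertex 0.8 1.5 2.2
   vertex 4.0 2.3 3.9
  endloop
 endfacet
 facet normal -0.492 0.129 0.861
  outer loop
   vertex 3.8 3.6 3.6
   vertex 1.7 3.6 2.4
   vertex 0.8 1.5 2.2
  endloop
 endfacet
 facet normal 0.987 0.158 0.025
  outer loop
   vertex 3.8 3.6 3.6
   vertex 4.0 2.3 3.9
   vertex 3.9 3.1 2.8
  endloop
 endfacet
 facet normal 0.277 0.830 -0.484
  outer loop
   vertex 3.8 3.6 3.6
   vertex 3.9 3.1 2.8
   vertex 1.7 3.6 2.4
  endloop
 endfacet
 facet normal -0.162 -0.740 0.653
  outer loop
   vertex 2.6 0.4 1.4
   vertex 4.0 2.3 3.9
   vertex 0.8 1.5 2.2
  endloop
 endfacet
 facet normal -0.496 -0.865 0.075
  outer loop
   vertex 2.6 0.4 1.4
   vertex 0.8 1.5 2.2
   vertex 2.1 0.6 0.4
  endloop
 endfacet
 facet normal 0.912 -0.288 -0.292
  outer loop
   vertex 2.6 0.4 1.4
   vertex 3.9 3.1 2.8
   vertex 4.0 2.3 3.9
  endloop
 endfacet
 facet normal 0.866 -0.174 -0.468
  outer loop
   vertex 2.6 0.4 1.4
   vertex 2.1 0.6 0.4
   vertex 3.9 3.1 2.8
  endloop
 endfacet
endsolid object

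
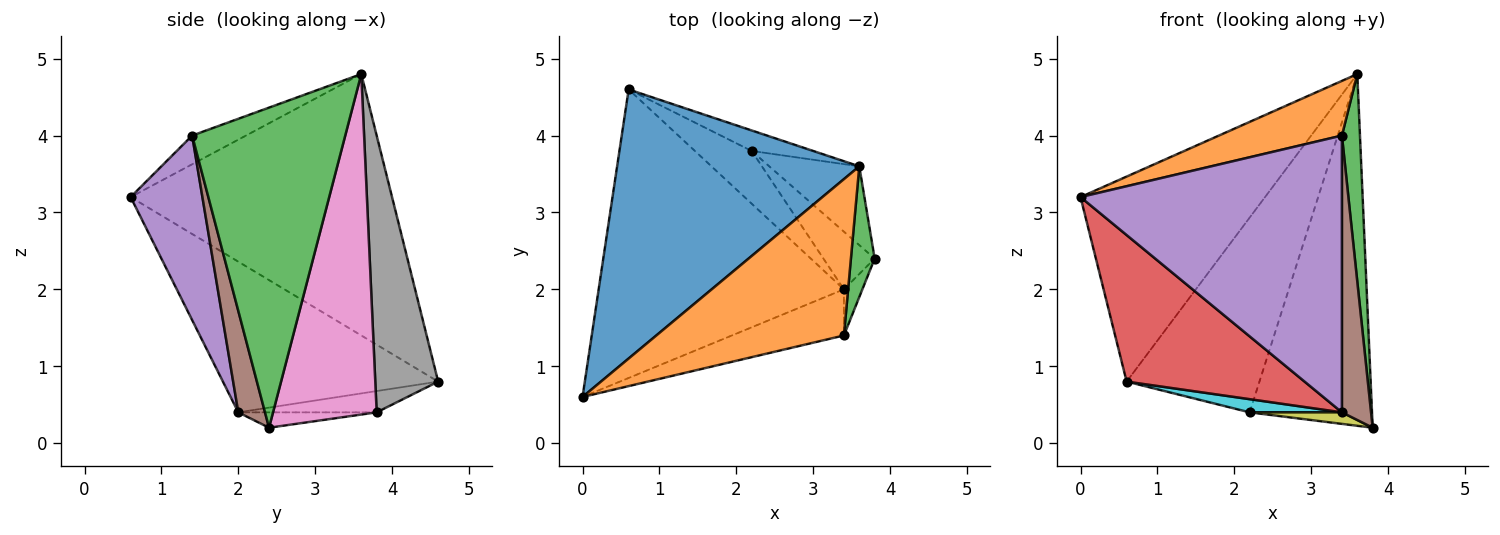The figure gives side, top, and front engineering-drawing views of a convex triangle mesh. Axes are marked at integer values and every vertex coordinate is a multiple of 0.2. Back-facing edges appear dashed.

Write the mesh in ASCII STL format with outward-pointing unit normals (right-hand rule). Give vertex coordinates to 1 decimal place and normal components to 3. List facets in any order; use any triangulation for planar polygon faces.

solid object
 facet normal -0.651 0.460 0.604
  outer loop
   vertex 3.6 3.6 4.8
   vertex 0.6 4.6 0.8
   vertex 0.0 0.6 3.2
  endloop
 endfacet
 facet normal -0.143 -0.327 0.934
  outer loop
   vertex 3.4 1.4 4.0
   vertex 3.6 3.6 4.8
   vertex 0.0 0.6 3.2
  endloop
 endfacet
 facet normal 0.990 -0.117 0.074
  outer loop
   vertex 3.4 1.4 4.0
   vertex 3.8 2.4 0.2
   vertex 3.6 3.6 4.8
  endloop
 endfacet
 facet normal -0.480 -0.397 -0.782
  outer loop
   vertex 3.4 2.0 0.4
   vertex 0.0 0.6 3.2
   vertex 0.6 4.6 0.8
  endloop
 endfacet
 facet normal 0.261 -0.952 -0.159
  outer loop
   vertex 3.4 2.0 0.4
   vertex 3.4 1.4 4.0
   vertex 0.0 0.6 3.2
  endloop
 endfacet
 facet normal 0.671 -0.732 -0.122
  outer loop
   vertex 3.4 2.0 0.4
   vertex 3.8 2.4 0.2
   vertex 3.4 1.4 4.0
  endloop
 endfacet
 facet normal 0.637 0.752 -0.169
  outer loop
   vertex 2.2 3.8 0.4
   vertex 3.6 3.6 4.8
   vertex 3.8 2.4 0.2
  endloop
 endfacet
 facet normal 0.426 0.900 -0.095
  outer loop
   vertex 2.2 3.8 0.4
   vertex 0.6 4.6 0.8
   vertex 3.6 3.6 4.8
  endloop
 endfacet
 facet normal -0.282 -0.188 -0.941
  outer loop
   vertex 2.2 3.8 0.4
   vertex 3.8 2.4 0.2
   vertex 3.4 2.0 0.4
  endloop
 endfacet
 facet normal -0.342 -0.228 -0.912
  outer loop
   vertex 2.2 3.8 0.4
   vertex 3.4 2.0 0.4
   vertex 0.6 4.6 0.8
  endloop
 endfacet
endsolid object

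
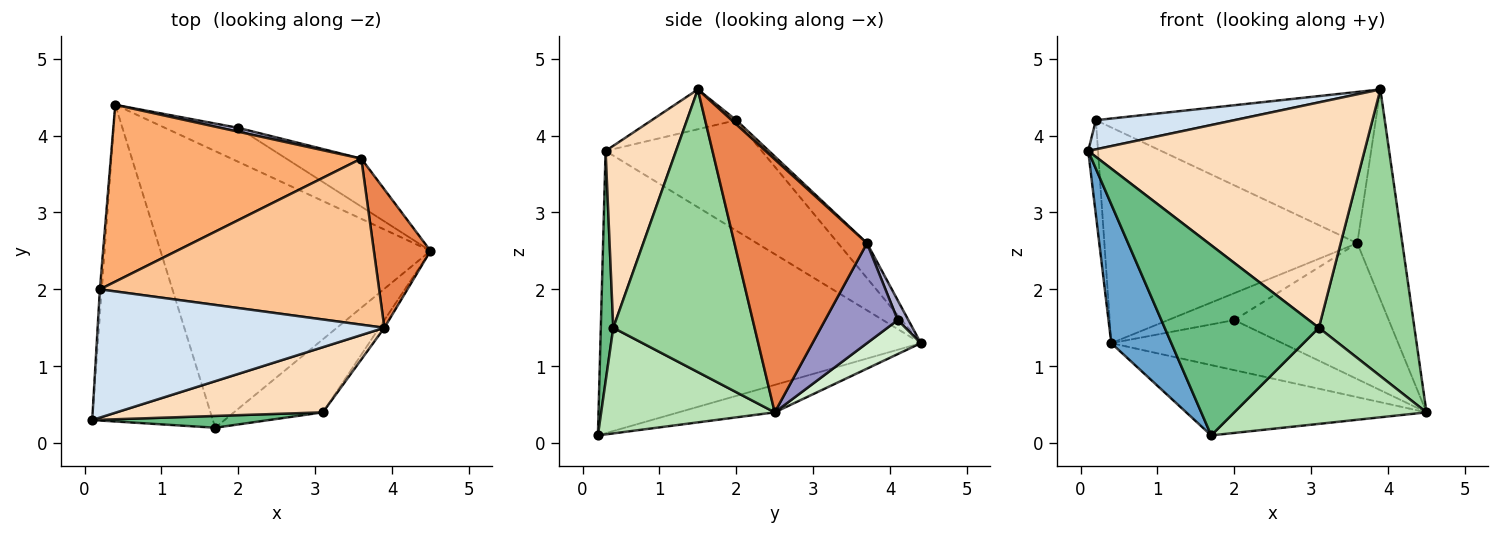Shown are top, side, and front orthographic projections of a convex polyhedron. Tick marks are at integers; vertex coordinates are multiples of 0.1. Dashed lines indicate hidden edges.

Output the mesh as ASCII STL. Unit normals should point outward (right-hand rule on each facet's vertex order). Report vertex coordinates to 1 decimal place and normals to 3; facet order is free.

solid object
 facet normal -0.906 -0.170 -0.387
  outer loop
   vertex 1.7 0.2 0.1
   vertex 0.1 0.3 3.8
   vertex 0.4 4.4 1.3
  endloop
 endfacet
 facet normal -0.098 0.245 -0.964
  outer loop
   vertex 1.7 0.2 0.1
   vertex 0.4 4.4 1.3
   vertex 4.5 2.5 0.4
  endloop
 endfacet
 facet normal -0.998 0.063 -0.017
  outer loop
   vertex 0.2 2.0 4.2
   vertex 0.4 4.4 1.3
   vertex 0.1 0.3 3.8
  endloop
 endfacet
 facet normal -0.134 -0.219 0.966
  outer loop
   vertex 0.2 2.0 4.2
   vertex 0.1 0.3 3.8
   vertex 3.9 1.5 4.6
  endloop
 endfacet
 facet normal 0.926 0.315 0.207
  outer loop
   vertex 3.6 3.7 2.6
   vertex 3.9 1.5 4.6
   vertex 4.5 2.5 0.4
  endloop
 endfacet
 facet normal -0.088 0.770 0.631
  outer loop
   vertex 3.6 3.7 2.6
   vertex 0.4 4.4 1.3
   vertex 0.2 2.0 4.2
  endloop
 endfacet
 facet normal 0.011 0.673 0.739
  outer loop
   vertex 3.6 3.7 2.6
   vertex 0.2 2.0 4.2
   vertex 3.9 1.5 4.6
  endloop
 endfacet
 facet normal 0.238 -0.933 0.270
  outer loop
   vertex 3.1 0.4 1.5
   vertex 3.9 1.5 4.6
   vertex 0.1 0.3 3.8
  endloop
 endfacet
 facet normal 0.080 -0.995 0.062
  outer loop
   vertex 3.1 0.4 1.5
   vertex 0.1 0.3 3.8
   vertex 1.7 0.2 0.1
  endloop
 endfacet
 facet normal 0.828 -0.560 -0.015
  outer loop
   vertex 3.1 0.4 1.5
   vertex 4.5 2.5 0.4
   vertex 3.9 1.5 4.6
  endloop
 endfacet
 facet normal 0.584 -0.646 -0.491
  outer loop
   vertex 3.1 0.4 1.5
   vertex 1.7 0.2 0.1
   vertex 4.5 2.5 0.4
  endloop
 endfacet
 facet normal 0.252 0.801 -0.543
  outer loop
   vertex 2.0 4.1 1.6
   vertex 4.5 2.5 0.4
   vertex 0.4 4.4 1.3
  endloop
 endfacet
 facet normal 0.406 0.862 -0.304
  outer loop
   vertex 2.0 4.1 1.6
   vertex 3.6 3.7 2.6
   vertex 4.5 2.5 0.4
  endloop
 endfacet
 facet normal 0.157 0.978 0.140
  outer loop
   vertex 2.0 4.1 1.6
   vertex 0.4 4.4 1.3
   vertex 3.6 3.7 2.6
  endloop
 endfacet
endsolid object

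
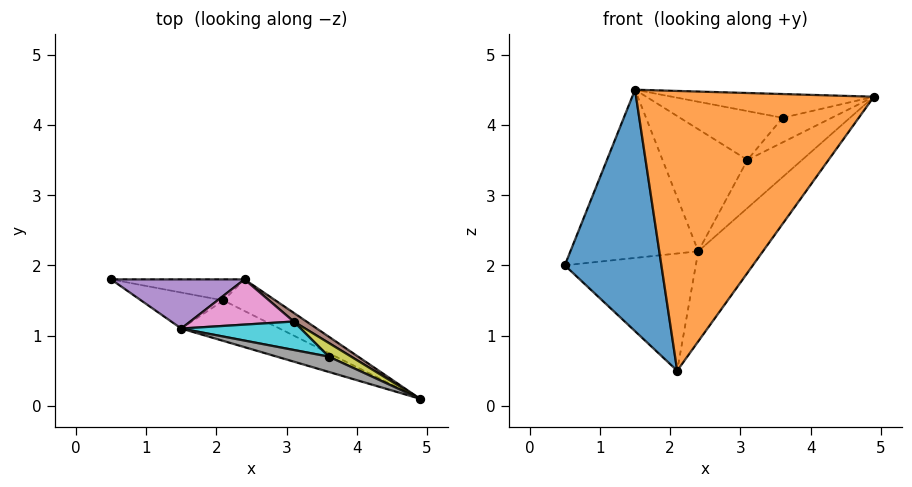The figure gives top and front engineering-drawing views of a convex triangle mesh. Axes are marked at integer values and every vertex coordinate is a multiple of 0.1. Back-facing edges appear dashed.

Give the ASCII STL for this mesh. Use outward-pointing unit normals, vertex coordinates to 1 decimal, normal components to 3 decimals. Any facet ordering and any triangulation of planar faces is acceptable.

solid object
 facet normal -0.308 -0.941 -0.140
  outer loop
   vertex 1.5 1.1 4.5
   vertex 0.5 1.8 2.0
   vertex 2.1 1.5 0.5
  endloop
 endfacet
 facet normal -0.283 -0.949 -0.137
  outer loop
   vertex 1.5 1.1 4.5
   vertex 2.1 1.5 0.5
   vertex 4.9 0.1 4.4
  endloop
 endfacet
 facet normal 0.019 0.984 -0.177
  outer loop
   vertex 2.4 1.8 2.2
   vertex 2.1 1.5 0.5
   vertex 0.5 1.8 2.0
  endloop
 endfacet
 facet normal 0.682 0.690 -0.242
  outer loop
   vertex 2.4 1.8 2.2
   vertex 4.9 0.1 4.4
   vertex 2.1 1.5 0.5
  endloop
 endfacet
 facet normal -0.030 0.959 0.280
  outer loop
   vertex 2.4 1.8 2.2
   vertex 0.5 1.8 2.0
   vertex 1.5 1.1 4.5
  endloop
 endfacet
 facet normal 0.456 0.876 0.159
  outer loop
   vertex 3.1 1.2 3.5
   vertex 4.9 0.1 4.4
   vertex 2.4 1.8 2.2
  endloop
 endfacet
 facet normal 0.157 0.926 0.343
  outer loop
   vertex 3.1 1.2 3.5
   vertex 2.4 1.8 2.2
   vertex 1.5 1.1 4.5
  endloop
 endfacet
 facet normal 0.255 0.813 0.523
  outer loop
   vertex 3.6 0.7 4.1
   vertex 1.5 1.1 4.5
   vertex 4.9 0.1 4.4
  endloop
 endfacet
 facet normal 0.280 0.839 0.466
  outer loop
   vertex 3.6 0.7 4.1
   vertex 4.9 0.1 4.4
   vertex 3.1 1.2 3.5
  endloop
 endfacet
 facet normal 0.252 0.836 0.487
  outer loop
   vertex 3.6 0.7 4.1
   vertex 3.1 1.2 3.5
   vertex 1.5 1.1 4.5
  endloop
 endfacet
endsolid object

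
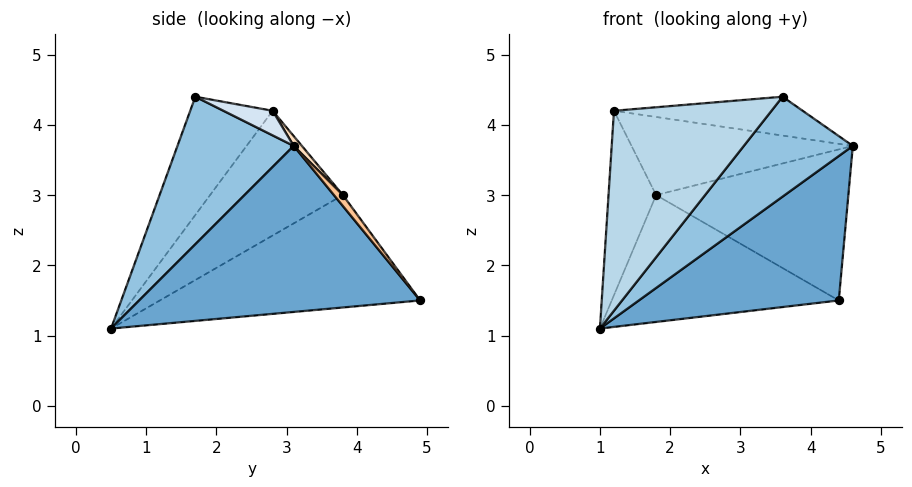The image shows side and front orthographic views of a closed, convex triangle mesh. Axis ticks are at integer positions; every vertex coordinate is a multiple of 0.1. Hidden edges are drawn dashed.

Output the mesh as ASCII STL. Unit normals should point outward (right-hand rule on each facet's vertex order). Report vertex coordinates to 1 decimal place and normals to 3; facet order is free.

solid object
 facet normal 0.714 -0.508 -0.481
  outer loop
   vertex 4.4 4.9 1.5
   vertex 4.6 3.1 3.7
   vertex 1.0 0.5 1.1
  endloop
 endfacet
 facet normal 0.694 -0.650 -0.310
  outer loop
   vertex 3.6 1.7 4.4
   vertex 1.0 0.5 1.1
   vertex 4.6 3.1 3.7
  endloop
 endfacet
 facet normal -0.382 -0.730 0.566
  outer loop
   vertex 1.2 2.8 4.2
   vertex 1.0 0.5 1.1
   vertex 3.6 1.7 4.4
  endloop
 endfacet
 facet normal 0.101 0.386 0.917
  outer loop
   vertex 1.2 2.8 4.2
   vertex 3.6 1.7 4.4
   vertex 4.6 3.1 3.7
  endloop
 endfacet
 facet normal -0.582 0.507 -0.636
  outer loop
   vertex 1.8 3.8 3.0
   vertex 4.4 4.9 1.5
   vertex 1.0 0.5 1.1
  endloop
 endfacet
 facet normal -0.925 0.331 -0.186
  outer loop
   vertex 1.8 3.8 3.0
   vertex 1.0 0.5 1.1
   vertex 1.2 2.8 4.2
  endloop
 endfacet
 facet normal 0.036 0.775 0.631
  outer loop
   vertex 1.8 3.8 3.0
   vertex 4.6 3.1 3.7
   vertex 4.4 4.9 1.5
  endloop
 endfacet
 facet normal 0.028 0.761 0.648
  outer loop
   vertex 1.8 3.8 3.0
   vertex 1.2 2.8 4.2
   vertex 4.6 3.1 3.7
  endloop
 endfacet
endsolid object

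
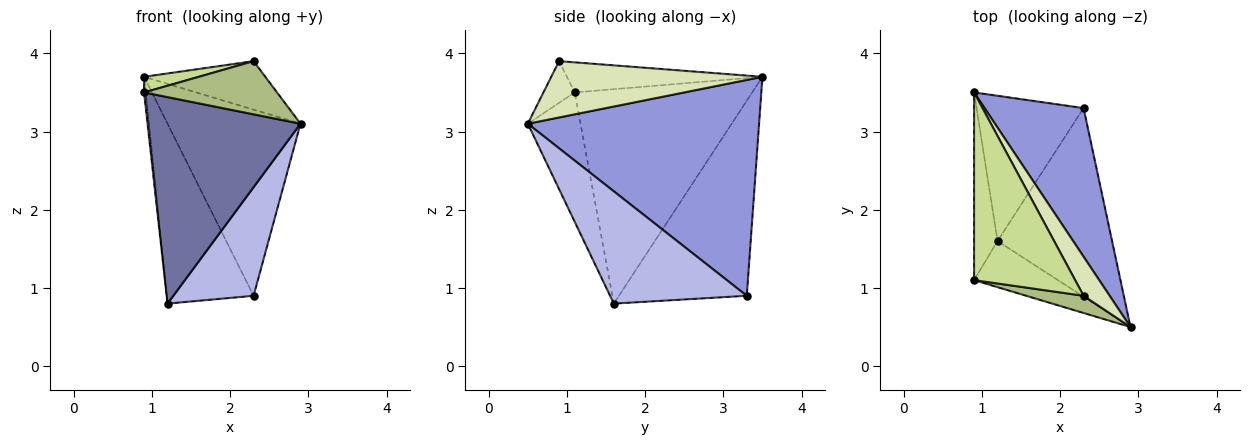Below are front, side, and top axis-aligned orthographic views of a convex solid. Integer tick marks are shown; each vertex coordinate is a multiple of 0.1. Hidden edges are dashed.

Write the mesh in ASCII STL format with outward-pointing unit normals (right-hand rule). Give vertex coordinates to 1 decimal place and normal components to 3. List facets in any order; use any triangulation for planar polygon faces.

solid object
 facet normal -0.319 -0.925 -0.207
  outer loop
   vertex 1.2 1.6 0.8
   vertex 2.9 0.5 3.1
   vertex 0.9 1.1 3.5
  endloop
 endfacet
 facet normal -0.994 0.009 -0.109
  outer loop
   vertex 1.2 1.6 0.8
   vertex 0.9 1.1 3.5
   vertex 0.9 3.5 3.7
  endloop
 endfacet
 facet normal 0.806 0.463 0.370
  outer loop
   vertex 2.3 3.3 0.9
   vertex 0.9 3.5 3.7
   vertex 2.9 0.5 3.1
  endloop
 endfacet
 facet normal 0.648 -0.380 -0.660
  outer loop
   vertex 2.3 3.3 0.9
   vertex 2.9 0.5 3.1
   vertex 1.2 1.6 0.8
  endloop
 endfacet
 facet normal -0.753 0.512 -0.413
  outer loop
   vertex 2.3 3.3 0.9
   vertex 1.2 1.6 0.8
   vertex 0.9 3.5 3.7
  endloop
 endfacet
 facet normal -0.218 -0.928 0.300
  outer loop
   vertex 2.3 0.9 3.9
   vertex 0.9 1.1 3.5
   vertex 2.9 0.5 3.1
  endloop
 endfacet
 facet normal -0.284 -0.080 0.955
  outer loop
   vertex 2.3 0.9 3.9
   vertex 0.9 3.5 3.7
   vertex 0.9 1.1 3.5
  endloop
 endfacet
 facet normal 0.805 0.462 0.373
  outer loop
   vertex 2.3 0.9 3.9
   vertex 2.9 0.5 3.1
   vertex 0.9 3.5 3.7
  endloop
 endfacet
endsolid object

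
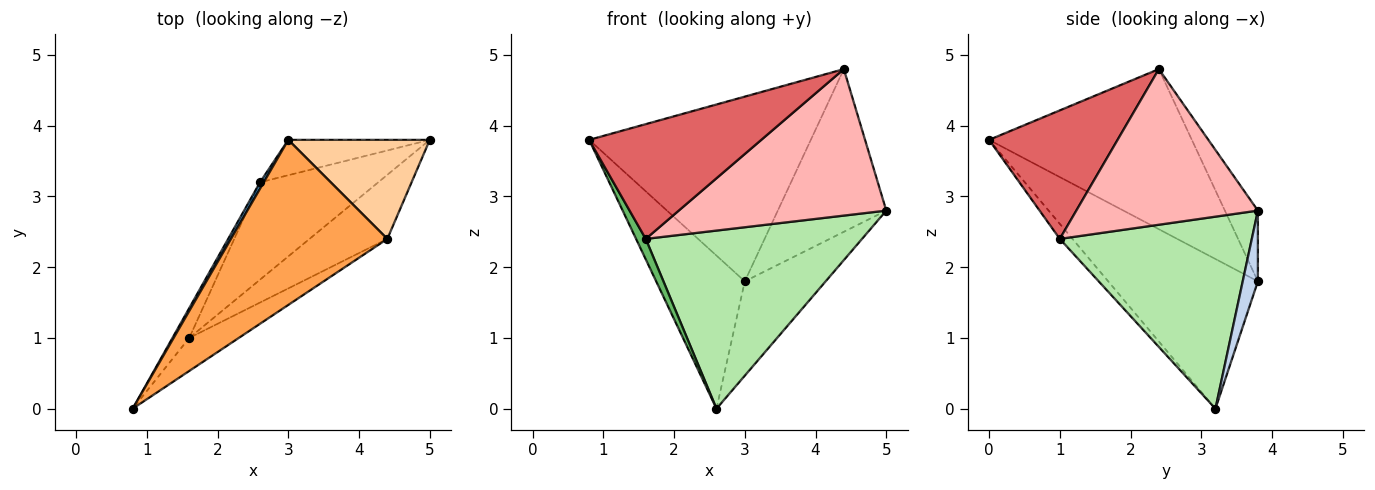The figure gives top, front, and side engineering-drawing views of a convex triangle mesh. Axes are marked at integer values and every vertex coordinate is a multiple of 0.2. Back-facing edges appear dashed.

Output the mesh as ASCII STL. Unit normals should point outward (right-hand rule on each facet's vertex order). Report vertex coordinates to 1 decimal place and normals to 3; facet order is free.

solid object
 facet normal -0.860 0.509 0.021
  outer loop
   vertex 2.6 3.2 0.0
   vertex 0.8 0.0 3.8
   vertex 3.0 3.8 1.8
  endloop
 endfacet
 facet normal 0.173 0.922 -0.346
  outer loop
   vertex 2.6 3.2 0.0
   vertex 3.0 3.8 1.8
   vertex 5.0 3.8 2.8
  endloop
 endfacet
 facet normal -0.564 0.616 0.550
  outer loop
   vertex 4.4 2.4 4.8
   vertex 3.0 3.8 1.8
   vertex 0.8 0.0 3.8
  endloop
 endfacet
 facet normal -0.252 0.827 0.503
  outer loop
   vertex 4.4 2.4 4.8
   vertex 5.0 3.8 2.8
   vertex 3.0 3.8 1.8
  endloop
 endfacet
 facet normal -0.594 -0.454 -0.664
  outer loop
   vertex 1.6 1.0 2.4
   vertex 0.8 0.0 3.8
   vertex 2.6 3.2 0.0
  endloop
 endfacet
 facet normal 0.615 -0.692 -0.378
  outer loop
   vertex 1.6 1.0 2.4
   vertex 2.6 3.2 0.0
   vertex 5.0 3.8 2.8
  endloop
 endfacet
 facet normal 0.583 -0.781 -0.225
  outer loop
   vertex 1.6 1.0 2.4
   vertex 4.4 2.4 4.8
   vertex 0.8 0.0 3.8
  endloop
 endfacet
 facet normal 0.625 -0.715 -0.313
  outer loop
   vertex 1.6 1.0 2.4
   vertex 5.0 3.8 2.8
   vertex 4.4 2.4 4.8
  endloop
 endfacet
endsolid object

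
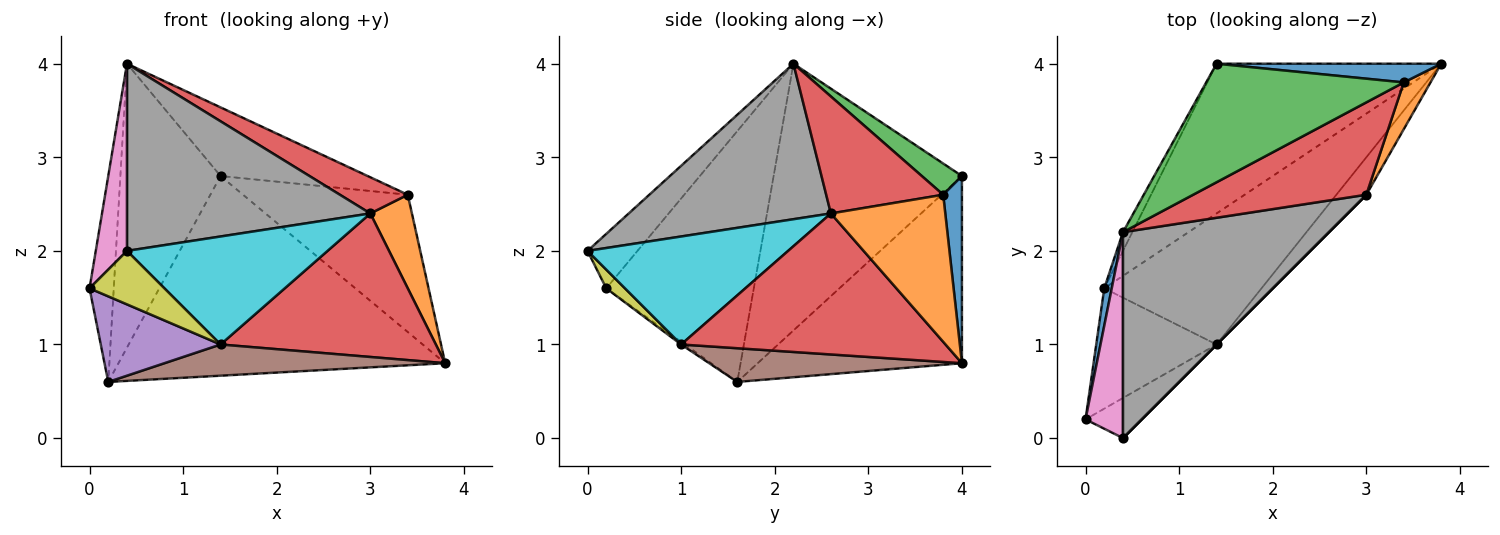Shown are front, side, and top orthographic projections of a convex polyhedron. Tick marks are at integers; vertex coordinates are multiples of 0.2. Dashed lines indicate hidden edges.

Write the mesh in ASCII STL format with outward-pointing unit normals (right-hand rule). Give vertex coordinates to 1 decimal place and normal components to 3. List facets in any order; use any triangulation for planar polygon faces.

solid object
 facet normal -0.986 0.162 0.029
  outer loop
   vertex 0.2 1.6 0.6
   vertex 0.0 0.2 1.6
   vertex 0.4 2.2 4.0
  endloop
 endfacet
 facet normal -0.447 0.716 -0.537
  outer loop
   vertex 1.4 4.0 2.8
   vertex 3.8 4.0 0.8
   vertex 0.2 1.6 0.6
  endloop
 endfacet
 facet normal -0.882 0.470 -0.031
  outer loop
   vertex 1.4 4.0 2.8
   vertex 0.2 1.6 0.6
   vertex 0.4 2.2 4.0
  endloop
 endfacet
 facet normal 0.765 -0.623 -0.163
  outer loop
   vertex 1.4 1.0 1.0
   vertex 3.8 4.0 0.8
   vertex 3.0 2.6 2.4
  endloop
 endfacet
 facet normal -0.018 -0.579 -0.815
  outer loop
   vertex 1.4 1.0 1.0
   vertex 0.0 0.2 1.6
   vertex 0.2 1.6 0.6
  endloop
 endfacet
 facet normal 0.204 -0.227 -0.952
  outer loop
   vertex 1.4 1.0 1.0
   vertex 0.2 1.6 0.6
   vertex 3.8 4.0 0.8
  endloop
 endfacet
 facet normal -0.733 -0.458 0.504
  outer loop
   vertex 0.4 0.0 2.0
   vertex 0.4 2.2 4.0
   vertex 0.0 0.2 1.6
  endloop
 endfacet
 facet normal 0.488 -0.587 0.646
  outer loop
   vertex 0.4 0.0 2.0
   vertex 3.0 2.6 2.4
   vertex 0.4 2.2 4.0
  endloop
 endfacet
 facet normal 0.196 -0.784 -0.588
  outer loop
   vertex 0.4 0.0 2.0
   vertex 0.0 0.2 1.6
   vertex 1.4 1.0 1.0
  endloop
 endfacet
 facet normal 0.707 -0.707 0.000
  outer loop
   vertex 0.4 0.0 2.0
   vertex 1.4 1.0 1.0
   vertex 3.0 2.6 2.4
  endloop
 endfacet
 facet normal 0.112 0.985 0.134
  outer loop
   vertex 3.4 3.8 2.6
   vertex 3.8 4.0 0.8
   vertex 1.4 4.0 2.8
  endloop
 endfacet
 facet normal 0.926 -0.337 0.168
  outer loop
   vertex 3.4 3.8 2.6
   vertex 3.0 2.6 2.4
   vertex 3.8 4.0 0.8
  endloop
 endfacet
 facet normal 0.135 0.496 0.857
  outer loop
   vertex 3.4 3.8 2.6
   vertex 1.4 4.0 2.8
   vertex 0.4 2.2 4.0
  endloop
 endfacet
 facet normal 0.532 -0.309 0.788
  outer loop
   vertex 3.4 3.8 2.6
   vertex 0.4 2.2 4.0
   vertex 3.0 2.6 2.4
  endloop
 endfacet
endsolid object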